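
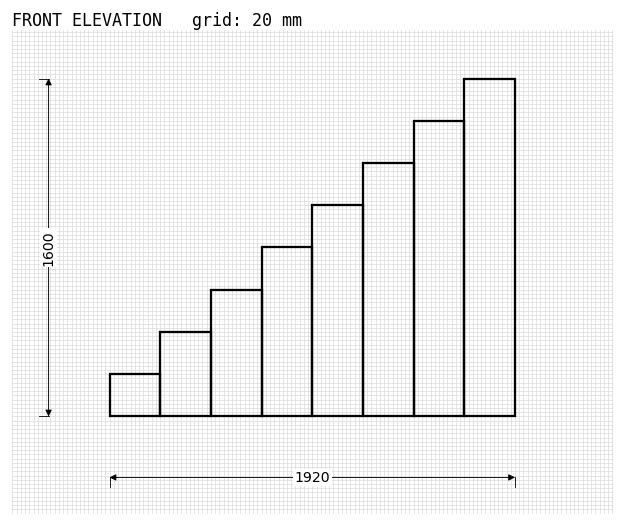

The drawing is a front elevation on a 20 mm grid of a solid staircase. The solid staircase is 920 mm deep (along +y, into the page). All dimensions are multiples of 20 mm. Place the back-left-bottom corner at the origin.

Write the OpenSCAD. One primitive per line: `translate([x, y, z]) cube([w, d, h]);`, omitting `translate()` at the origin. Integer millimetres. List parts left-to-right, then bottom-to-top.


cube([240, 920, 200]);
translate([240, 0, 0]) cube([240, 920, 400]);
translate([480, 0, 0]) cube([240, 920, 600]);
translate([720, 0, 0]) cube([240, 920, 800]);
translate([960, 0, 0]) cube([240, 920, 1000]);
translate([1200, 0, 0]) cube([240, 920, 1200]);
translate([1440, 0, 0]) cube([240, 920, 1400]);
translate([1680, 0, 0]) cube([240, 920, 1600]);


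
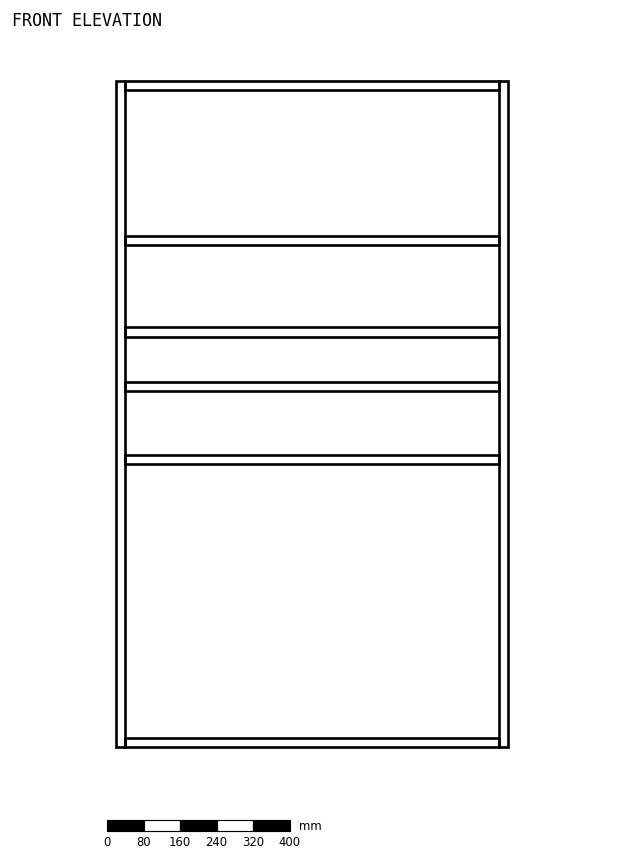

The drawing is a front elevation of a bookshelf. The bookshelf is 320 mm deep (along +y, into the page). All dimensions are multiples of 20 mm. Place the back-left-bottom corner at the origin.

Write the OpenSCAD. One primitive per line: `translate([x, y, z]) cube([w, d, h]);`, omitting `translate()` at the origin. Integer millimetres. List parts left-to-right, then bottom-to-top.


cube([20, 320, 1460]);
translate([20, 0, 0]) cube([820, 320, 20]);
translate([20, 0, 620]) cube([820, 320, 20]);
translate([20, 0, 780]) cube([820, 320, 20]);
translate([20, 0, 900]) cube([820, 320, 20]);
translate([20, 0, 1100]) cube([820, 320, 20]);
translate([20, 0, 1440]) cube([820, 320, 20]);
translate([840, 0, 0]) cube([20, 320, 1460]);


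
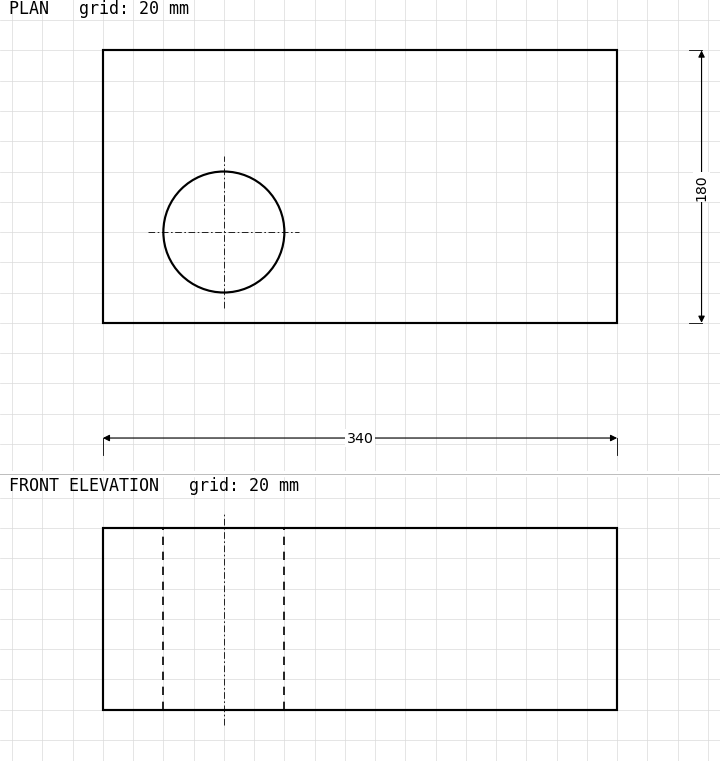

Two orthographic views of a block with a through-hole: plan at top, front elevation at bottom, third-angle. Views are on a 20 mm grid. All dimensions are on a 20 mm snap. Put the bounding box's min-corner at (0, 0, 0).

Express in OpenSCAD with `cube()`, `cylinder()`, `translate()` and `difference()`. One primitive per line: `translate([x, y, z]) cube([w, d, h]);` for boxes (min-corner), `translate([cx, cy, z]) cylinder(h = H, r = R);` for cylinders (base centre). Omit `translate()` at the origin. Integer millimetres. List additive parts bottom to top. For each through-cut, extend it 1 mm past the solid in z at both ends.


difference() {
  cube([340, 180, 120]);
  translate([80, 60, -1]) cylinder(h = 122, r = 40);
}


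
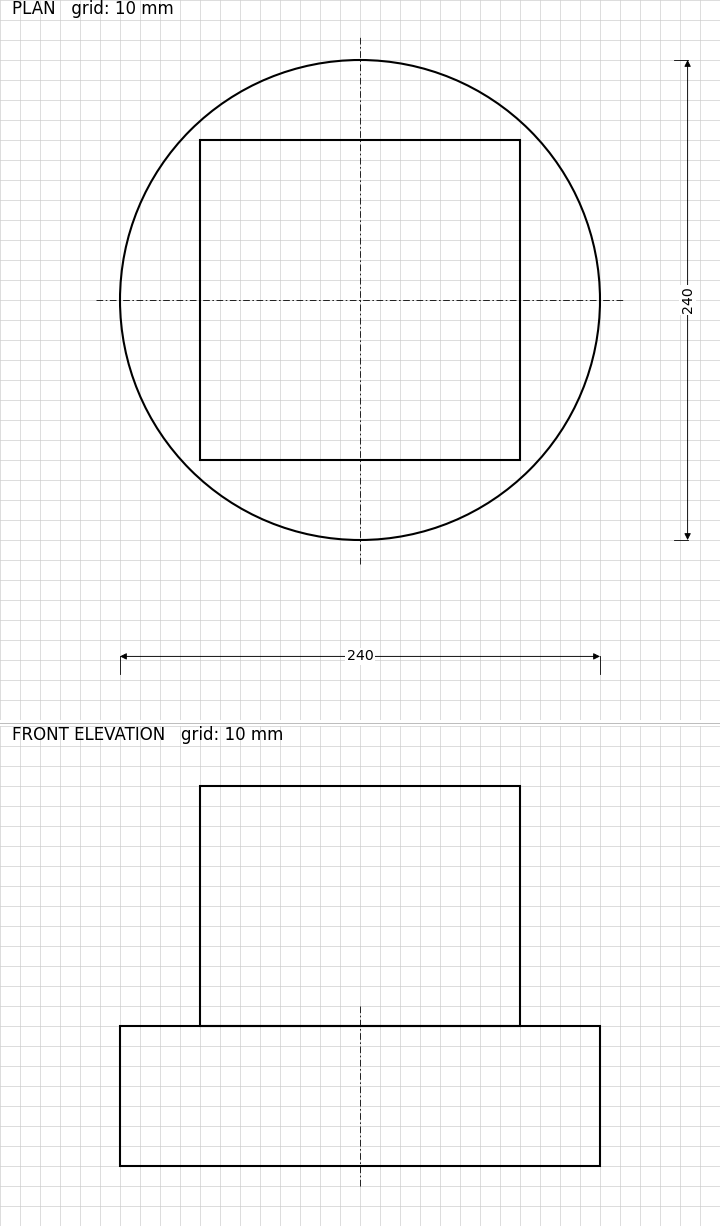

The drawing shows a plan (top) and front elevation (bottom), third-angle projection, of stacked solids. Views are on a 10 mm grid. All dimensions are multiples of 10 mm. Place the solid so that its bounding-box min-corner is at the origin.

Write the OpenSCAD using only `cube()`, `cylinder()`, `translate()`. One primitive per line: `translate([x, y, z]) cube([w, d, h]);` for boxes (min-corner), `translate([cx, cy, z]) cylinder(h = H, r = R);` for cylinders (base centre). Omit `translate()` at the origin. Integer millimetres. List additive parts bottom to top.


translate([120, 120, 0]) cylinder(h = 70, r = 120);
translate([40, 40, 70]) cube([160, 160, 120]);


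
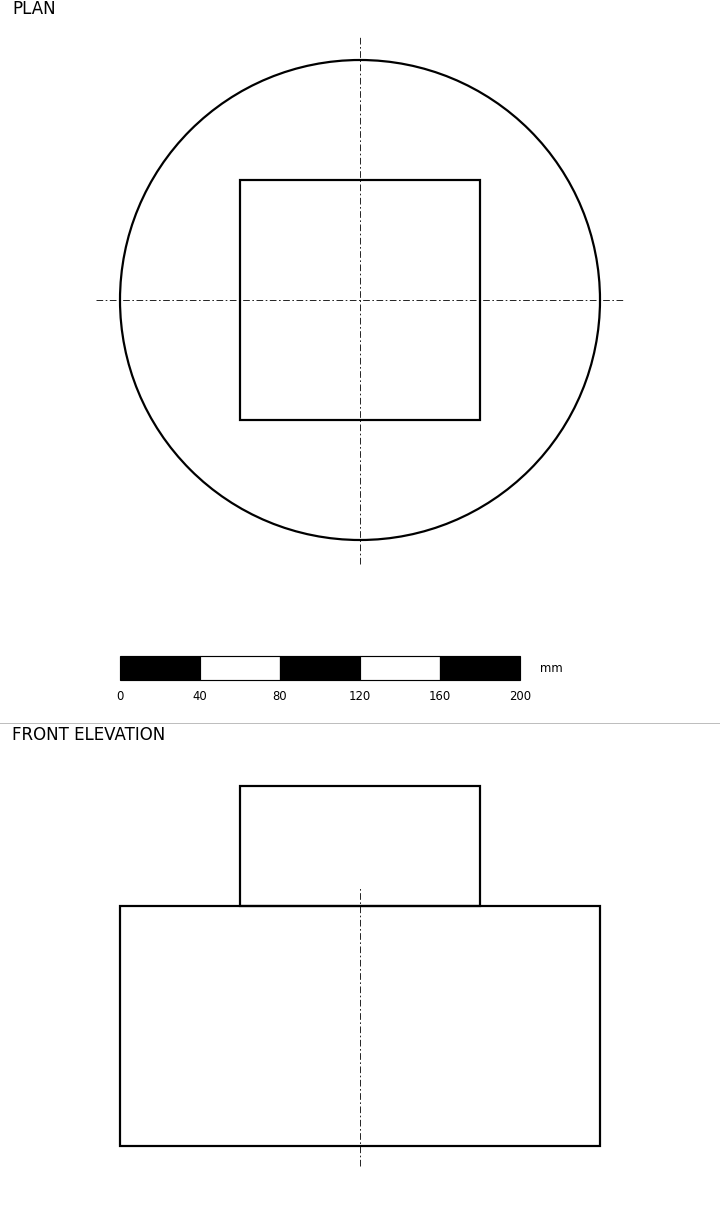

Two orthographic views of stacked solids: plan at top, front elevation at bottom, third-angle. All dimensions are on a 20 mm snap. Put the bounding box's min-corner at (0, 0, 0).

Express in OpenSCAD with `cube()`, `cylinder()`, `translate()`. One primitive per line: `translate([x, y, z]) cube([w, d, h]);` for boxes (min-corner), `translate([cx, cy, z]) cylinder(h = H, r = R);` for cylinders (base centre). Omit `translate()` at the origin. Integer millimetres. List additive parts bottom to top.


translate([120, 120, 0]) cylinder(h = 120, r = 120);
translate([60, 60, 120]) cube([120, 120, 60]);


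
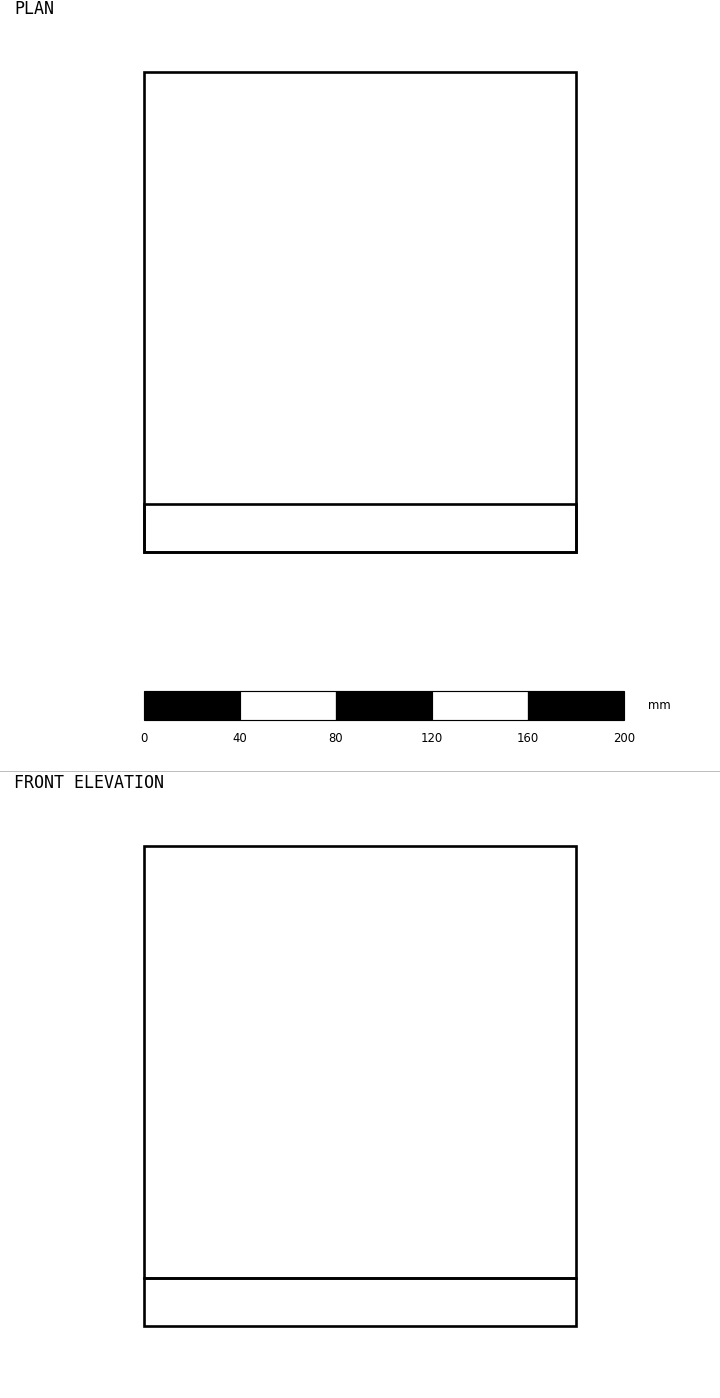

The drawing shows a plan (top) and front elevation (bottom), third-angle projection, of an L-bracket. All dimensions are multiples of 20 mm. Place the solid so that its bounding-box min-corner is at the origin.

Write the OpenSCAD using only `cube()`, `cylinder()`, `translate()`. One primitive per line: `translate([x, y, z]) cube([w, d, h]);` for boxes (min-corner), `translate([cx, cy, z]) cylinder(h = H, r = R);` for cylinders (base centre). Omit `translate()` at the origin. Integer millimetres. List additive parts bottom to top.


cube([180, 200, 20]);
translate([0, 0, 20]) cube([180, 20, 180]);


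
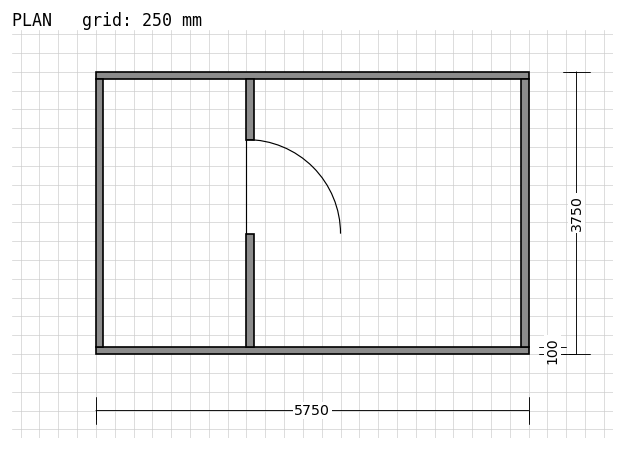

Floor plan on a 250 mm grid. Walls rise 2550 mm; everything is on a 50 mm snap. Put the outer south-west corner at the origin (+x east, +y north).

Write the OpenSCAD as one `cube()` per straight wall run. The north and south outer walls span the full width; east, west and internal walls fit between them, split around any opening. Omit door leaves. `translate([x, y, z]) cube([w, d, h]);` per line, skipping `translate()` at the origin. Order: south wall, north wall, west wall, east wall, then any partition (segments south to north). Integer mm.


cube([5750, 100, 2550]);
translate([0, 3650, 0]) cube([5750, 100, 2550]);
translate([0, 100, 0]) cube([100, 3550, 2550]);
translate([5650, 100, 0]) cube([100, 3550, 2550]);
translate([2000, 100, 0]) cube([100, 1500, 2550]);
translate([2000, 2850, 0]) cube([100, 800, 2550]);


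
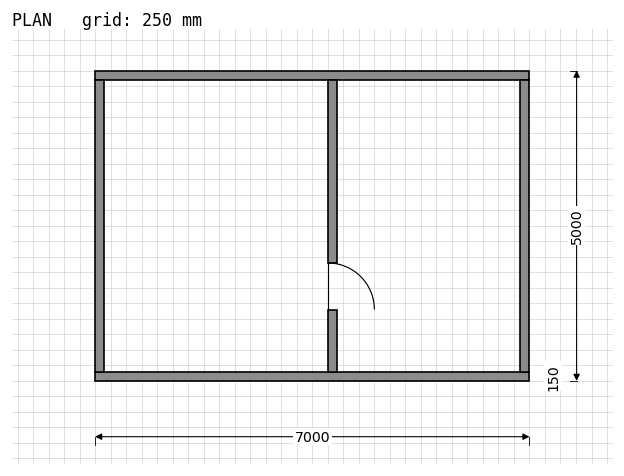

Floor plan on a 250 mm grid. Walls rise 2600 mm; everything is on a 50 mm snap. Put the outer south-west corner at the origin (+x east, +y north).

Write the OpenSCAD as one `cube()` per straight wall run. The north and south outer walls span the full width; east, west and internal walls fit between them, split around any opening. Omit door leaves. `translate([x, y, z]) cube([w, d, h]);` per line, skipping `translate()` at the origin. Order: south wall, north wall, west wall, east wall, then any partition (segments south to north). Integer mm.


cube([7000, 150, 2600]);
translate([0, 4850, 0]) cube([7000, 150, 2600]);
translate([0, 150, 0]) cube([150, 4700, 2600]);
translate([6850, 150, 0]) cube([150, 4700, 2600]);
translate([3750, 150, 0]) cube([150, 1000, 2600]);
translate([3750, 1900, 0]) cube([150, 2950, 2600]);


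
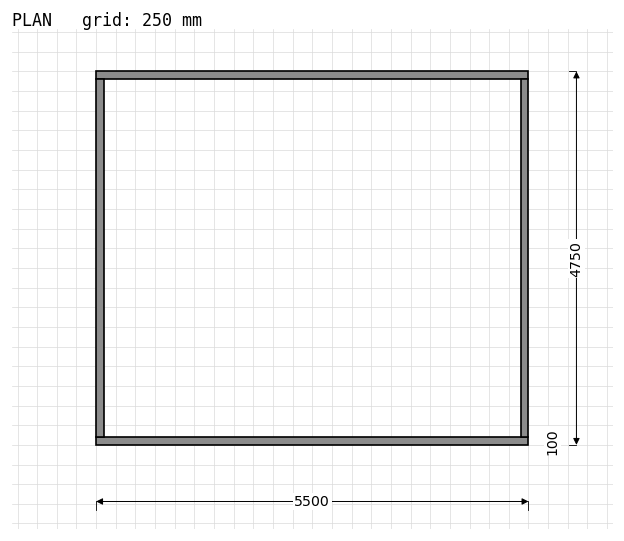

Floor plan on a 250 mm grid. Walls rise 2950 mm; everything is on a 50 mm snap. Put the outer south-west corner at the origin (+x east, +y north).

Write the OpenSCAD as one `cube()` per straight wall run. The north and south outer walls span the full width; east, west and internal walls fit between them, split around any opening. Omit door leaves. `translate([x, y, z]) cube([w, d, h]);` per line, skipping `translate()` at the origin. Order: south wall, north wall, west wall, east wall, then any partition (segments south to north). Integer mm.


cube([5500, 100, 2950]);
translate([0, 4650, 0]) cube([5500, 100, 2950]);
translate([0, 100, 0]) cube([100, 4550, 2950]);
translate([5400, 100, 0]) cube([100, 4550, 2950]);


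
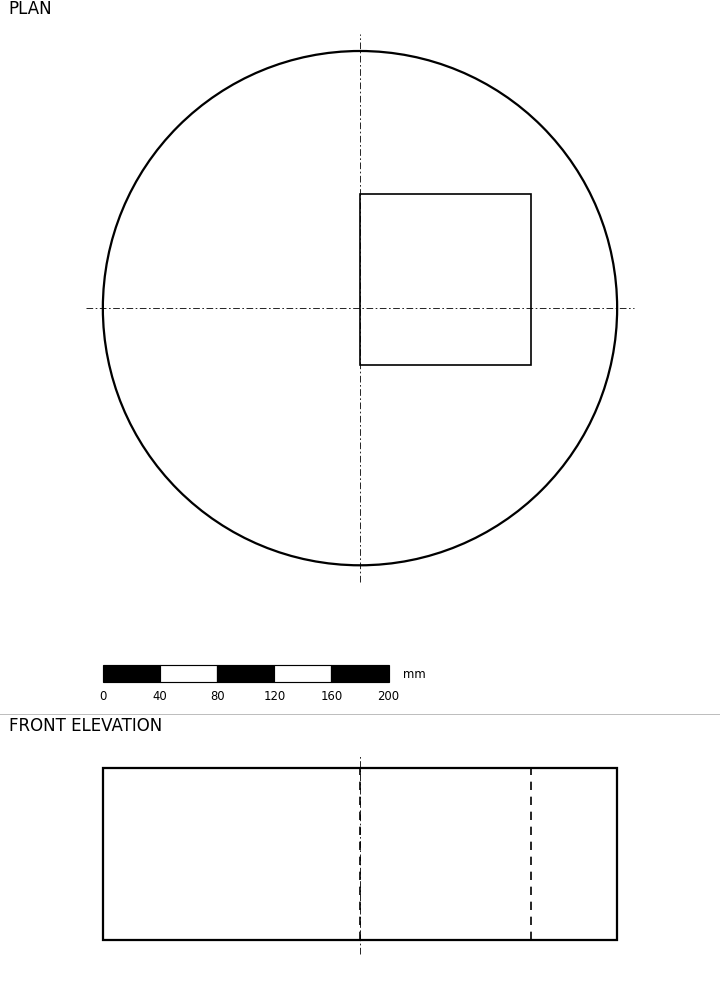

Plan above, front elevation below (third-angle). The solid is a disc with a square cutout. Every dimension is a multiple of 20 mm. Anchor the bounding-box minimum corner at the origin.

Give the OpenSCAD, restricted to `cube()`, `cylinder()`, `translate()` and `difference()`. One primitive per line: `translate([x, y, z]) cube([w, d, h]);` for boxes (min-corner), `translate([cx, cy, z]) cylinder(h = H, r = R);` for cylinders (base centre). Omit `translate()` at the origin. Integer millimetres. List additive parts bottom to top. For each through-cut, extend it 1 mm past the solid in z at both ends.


difference() {
  translate([180, 180, 0]) cylinder(h = 120, r = 180);
  translate([180, 140, -1]) cube([120, 120, 122]);
}


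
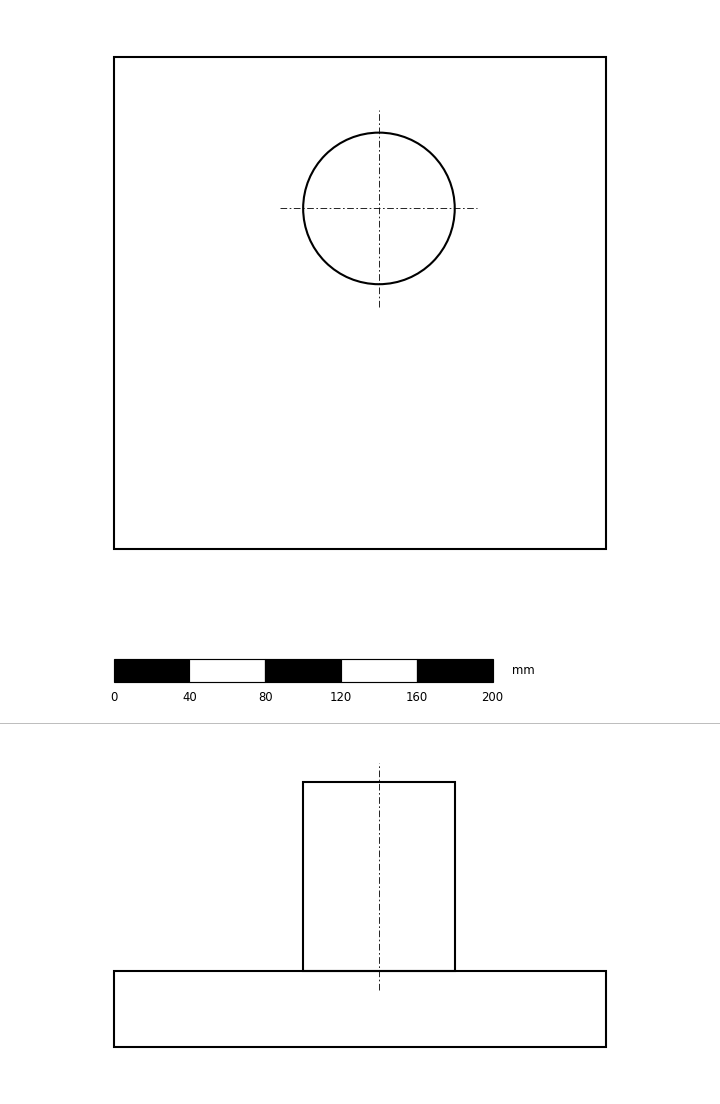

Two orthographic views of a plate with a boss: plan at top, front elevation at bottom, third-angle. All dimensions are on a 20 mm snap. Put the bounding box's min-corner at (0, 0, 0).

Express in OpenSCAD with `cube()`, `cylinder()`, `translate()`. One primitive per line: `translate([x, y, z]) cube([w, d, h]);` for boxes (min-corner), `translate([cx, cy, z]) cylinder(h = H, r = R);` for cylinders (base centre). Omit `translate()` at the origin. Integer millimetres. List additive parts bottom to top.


cube([260, 260, 40]);
translate([140, 180, 40]) cylinder(h = 100, r = 40);


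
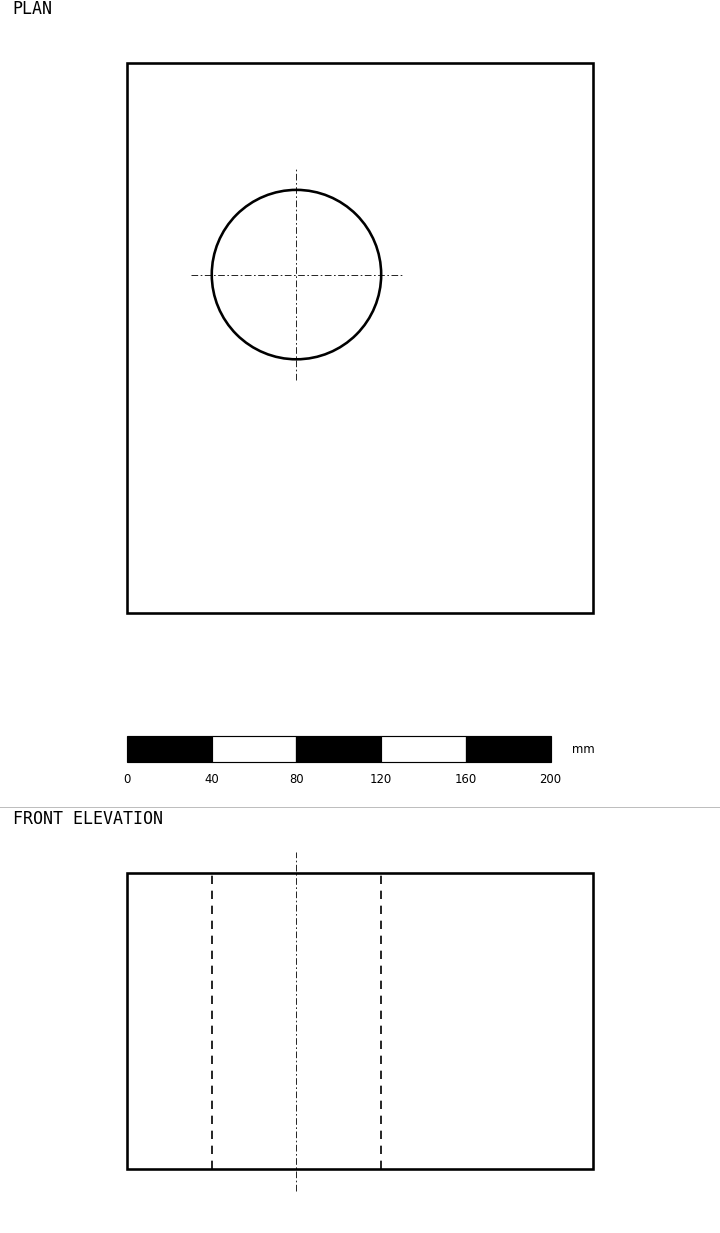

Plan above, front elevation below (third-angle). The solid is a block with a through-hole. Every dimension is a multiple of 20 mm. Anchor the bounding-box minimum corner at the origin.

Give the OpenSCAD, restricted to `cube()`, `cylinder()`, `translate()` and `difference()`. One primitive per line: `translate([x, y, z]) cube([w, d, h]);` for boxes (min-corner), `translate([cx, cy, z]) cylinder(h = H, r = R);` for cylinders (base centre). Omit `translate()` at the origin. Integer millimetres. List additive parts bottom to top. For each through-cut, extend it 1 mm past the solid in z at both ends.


difference() {
  cube([220, 260, 140]);
  translate([80, 160, -1]) cylinder(h = 142, r = 40);
}


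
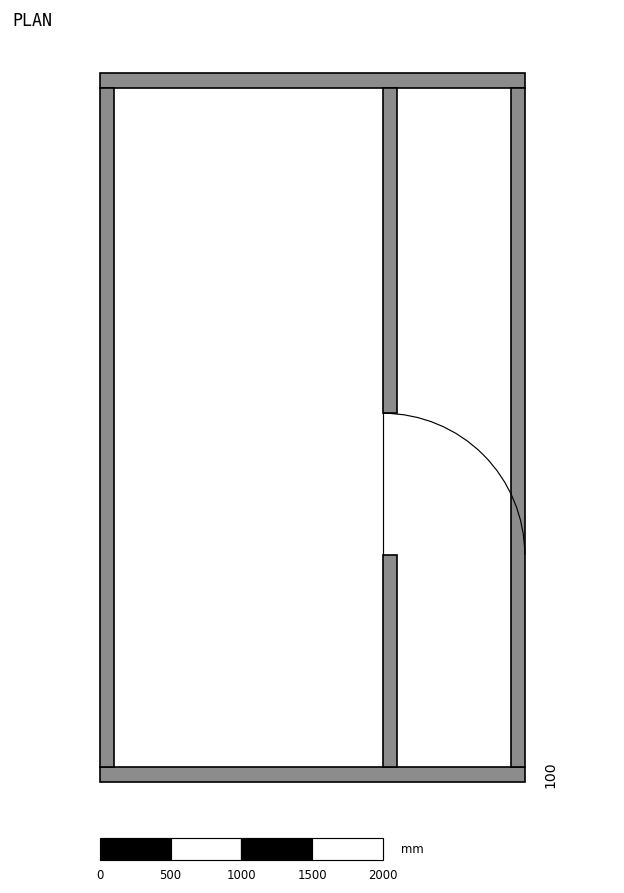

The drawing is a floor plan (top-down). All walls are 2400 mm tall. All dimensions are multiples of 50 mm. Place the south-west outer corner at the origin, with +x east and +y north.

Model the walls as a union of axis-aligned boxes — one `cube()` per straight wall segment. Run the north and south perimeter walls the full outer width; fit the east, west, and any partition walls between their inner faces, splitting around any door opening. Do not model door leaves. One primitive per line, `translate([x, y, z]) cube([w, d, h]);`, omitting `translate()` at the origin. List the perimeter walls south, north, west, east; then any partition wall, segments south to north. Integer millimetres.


cube([3000, 100, 2400]);
translate([0, 4900, 0]) cube([3000, 100, 2400]);
translate([0, 100, 0]) cube([100, 4800, 2400]);
translate([2900, 100, 0]) cube([100, 4800, 2400]);
translate([2000, 100, 0]) cube([100, 1500, 2400]);
translate([2000, 2600, 0]) cube([100, 2300, 2400]);


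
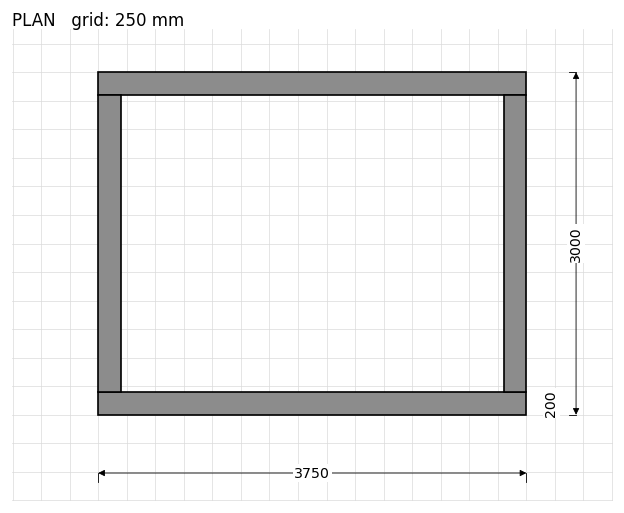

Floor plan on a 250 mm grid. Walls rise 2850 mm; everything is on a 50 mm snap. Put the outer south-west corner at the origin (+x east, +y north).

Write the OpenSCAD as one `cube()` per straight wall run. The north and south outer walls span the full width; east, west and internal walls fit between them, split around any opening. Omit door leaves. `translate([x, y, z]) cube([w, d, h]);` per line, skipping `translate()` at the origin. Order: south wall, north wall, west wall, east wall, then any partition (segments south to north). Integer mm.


cube([3750, 200, 2850]);
translate([0, 2800, 0]) cube([3750, 200, 2850]);
translate([0, 200, 0]) cube([200, 2600, 2850]);
translate([3550, 200, 0]) cube([200, 2600, 2850]);


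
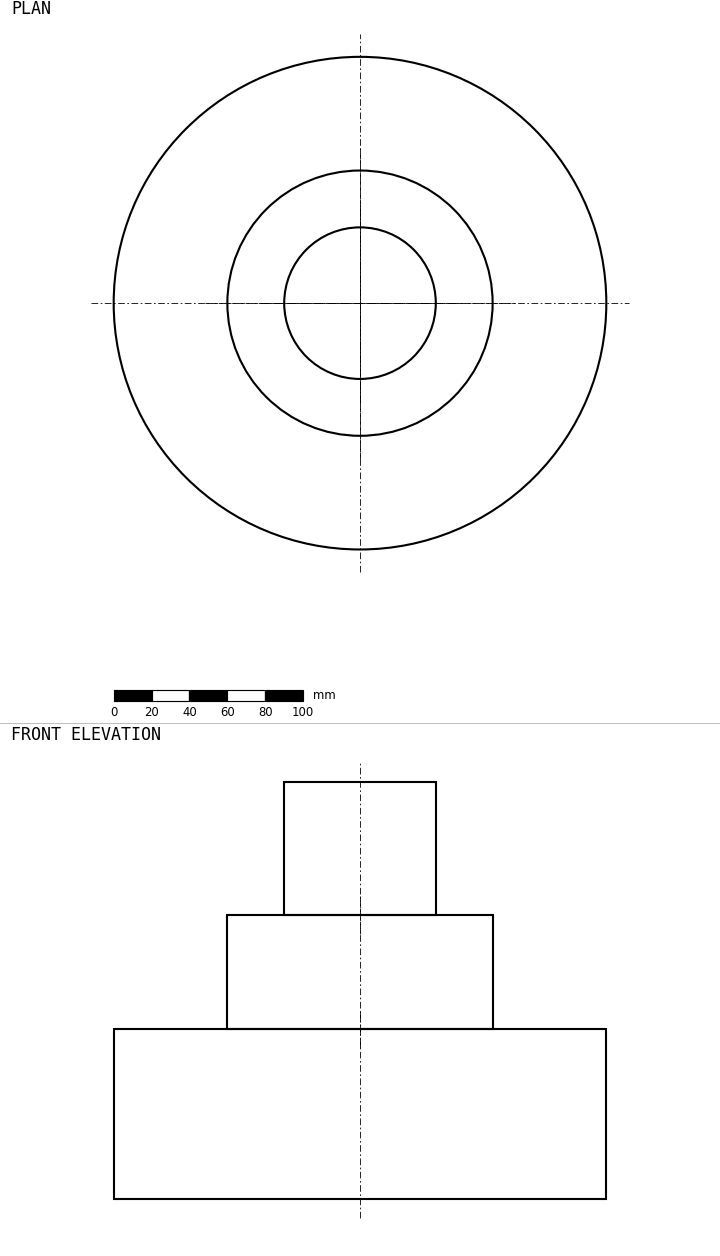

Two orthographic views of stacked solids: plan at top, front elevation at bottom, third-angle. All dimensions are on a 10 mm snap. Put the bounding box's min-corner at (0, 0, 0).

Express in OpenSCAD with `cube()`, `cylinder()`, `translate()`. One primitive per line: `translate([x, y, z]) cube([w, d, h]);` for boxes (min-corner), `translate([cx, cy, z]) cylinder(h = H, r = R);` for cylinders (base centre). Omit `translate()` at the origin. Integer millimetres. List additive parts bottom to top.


translate([130, 130, 0]) cylinder(h = 90, r = 130);
translate([130, 130, 90]) cylinder(h = 60, r = 70);
translate([130, 130, 150]) cylinder(h = 70, r = 40);


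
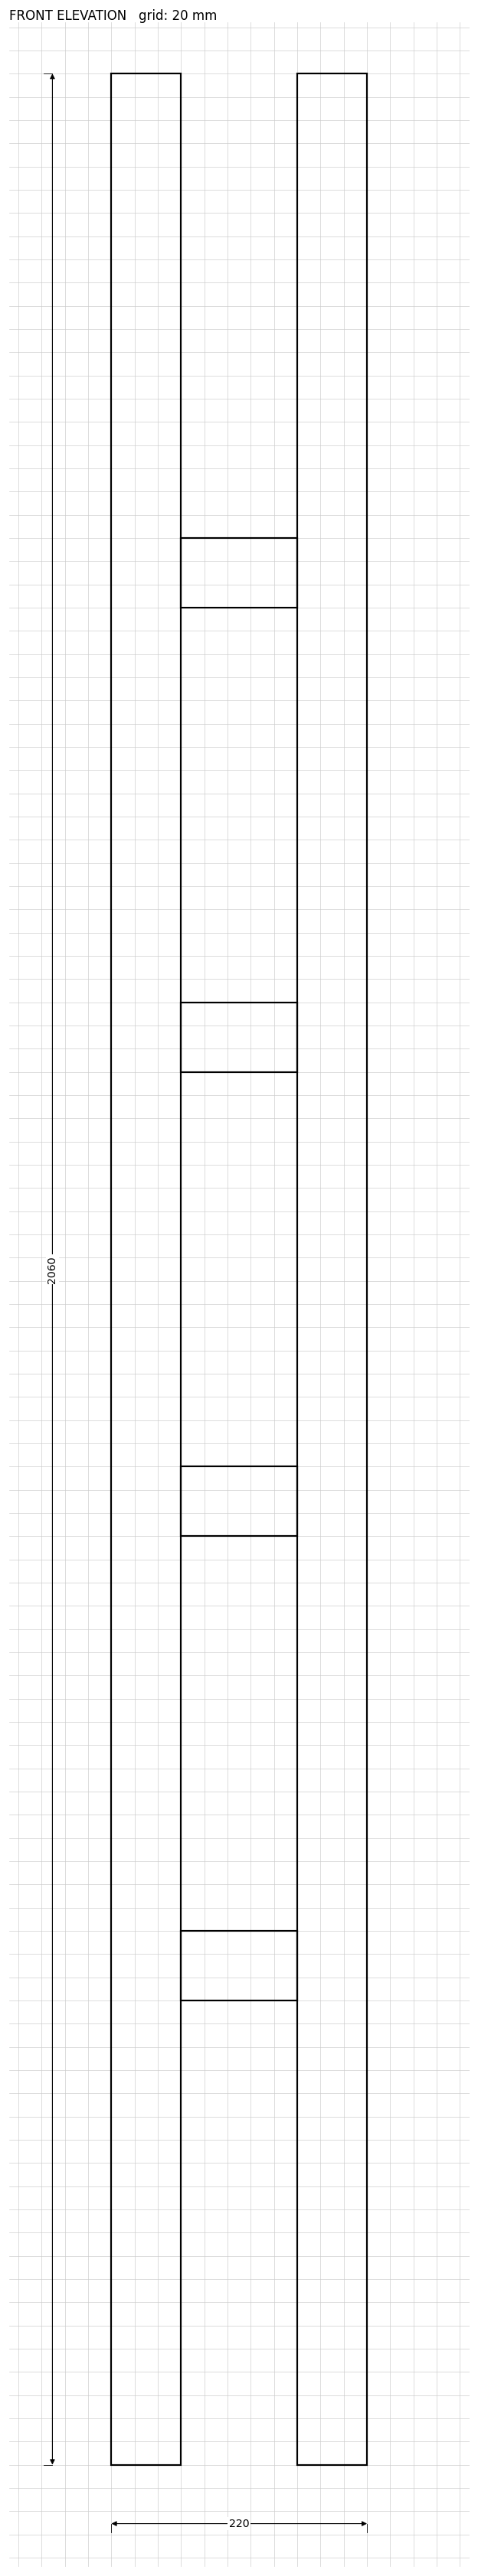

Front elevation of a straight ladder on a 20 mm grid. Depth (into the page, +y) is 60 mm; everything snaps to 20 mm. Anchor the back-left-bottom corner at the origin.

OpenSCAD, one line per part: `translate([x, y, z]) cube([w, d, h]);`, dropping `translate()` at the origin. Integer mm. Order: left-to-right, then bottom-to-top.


cube([60, 60, 2060]);
translate([60, 0, 400]) cube([100, 60, 60]);
translate([60, 0, 800]) cube([100, 60, 60]);
translate([60, 0, 1200]) cube([100, 60, 60]);
translate([60, 0, 1600]) cube([100, 60, 60]);
translate([160, 0, 0]) cube([60, 60, 2060]);


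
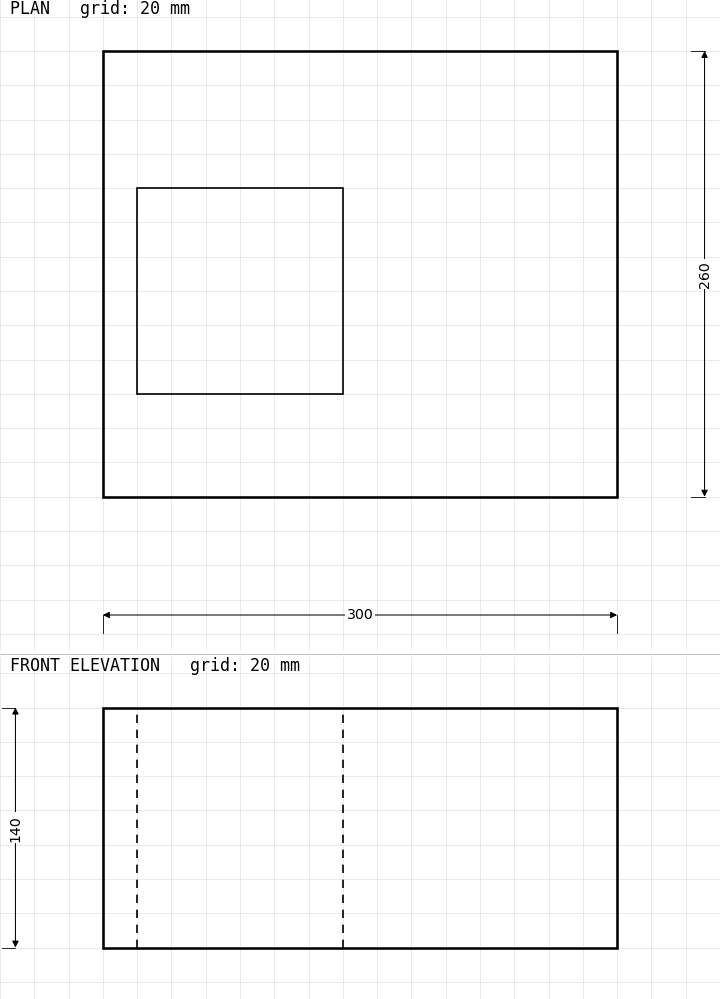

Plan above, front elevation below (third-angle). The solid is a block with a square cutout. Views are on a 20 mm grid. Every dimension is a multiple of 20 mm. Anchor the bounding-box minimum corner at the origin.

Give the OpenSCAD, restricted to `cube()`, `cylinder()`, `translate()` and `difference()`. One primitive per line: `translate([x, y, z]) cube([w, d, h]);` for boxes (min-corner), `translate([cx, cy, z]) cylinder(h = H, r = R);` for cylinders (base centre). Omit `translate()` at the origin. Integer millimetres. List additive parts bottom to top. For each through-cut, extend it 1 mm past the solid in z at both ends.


difference() {
  cube([300, 260, 140]);
  translate([20, 60, -1]) cube([120, 120, 142]);
}


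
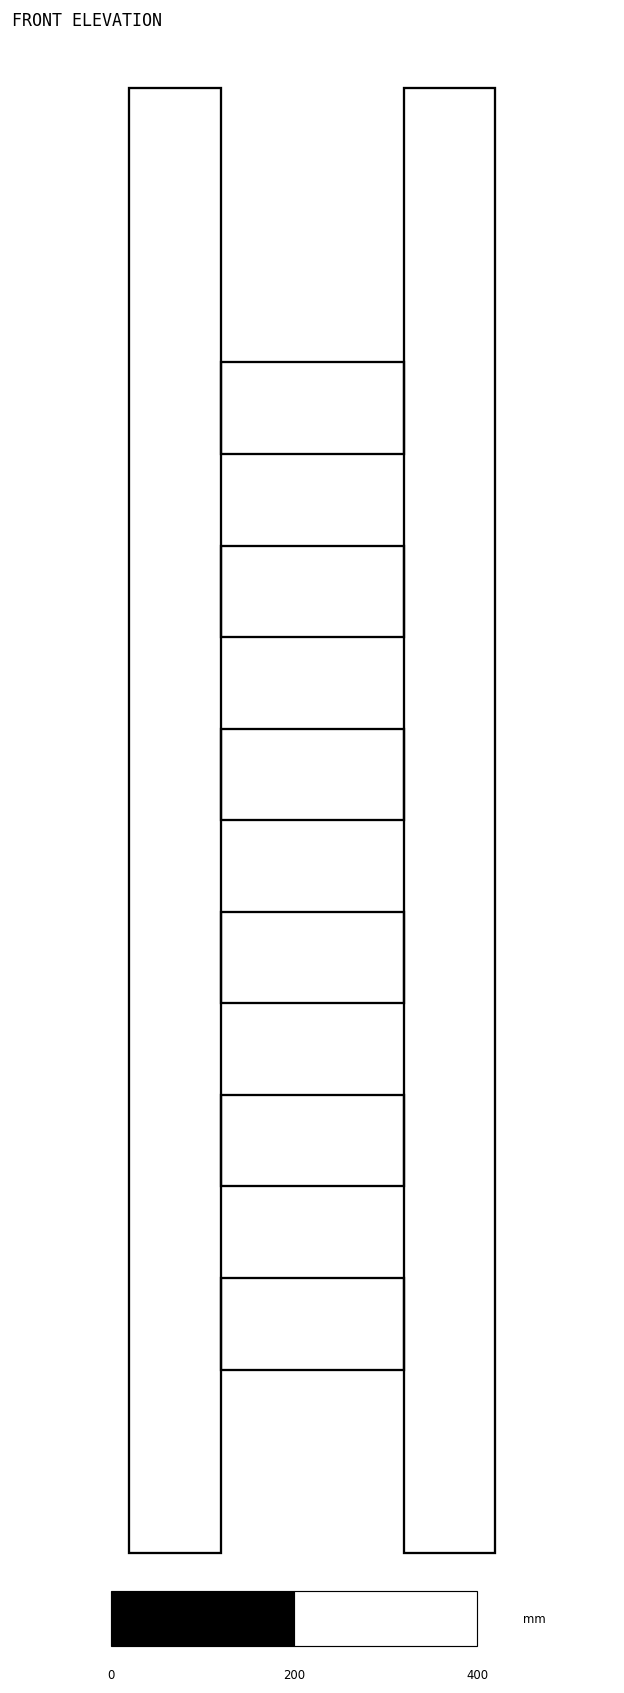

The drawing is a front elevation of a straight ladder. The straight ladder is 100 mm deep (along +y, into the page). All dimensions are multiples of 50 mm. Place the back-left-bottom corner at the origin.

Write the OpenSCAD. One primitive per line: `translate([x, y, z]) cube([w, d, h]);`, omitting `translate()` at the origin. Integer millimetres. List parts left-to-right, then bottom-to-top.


cube([100, 100, 1600]);
translate([100, 0, 200]) cube([200, 100, 100]);
translate([100, 0, 400]) cube([200, 100, 100]);
translate([100, 0, 600]) cube([200, 100, 100]);
translate([100, 0, 800]) cube([200, 100, 100]);
translate([100, 0, 1000]) cube([200, 100, 100]);
translate([100, 0, 1200]) cube([200, 100, 100]);
translate([300, 0, 0]) cube([100, 100, 1600]);


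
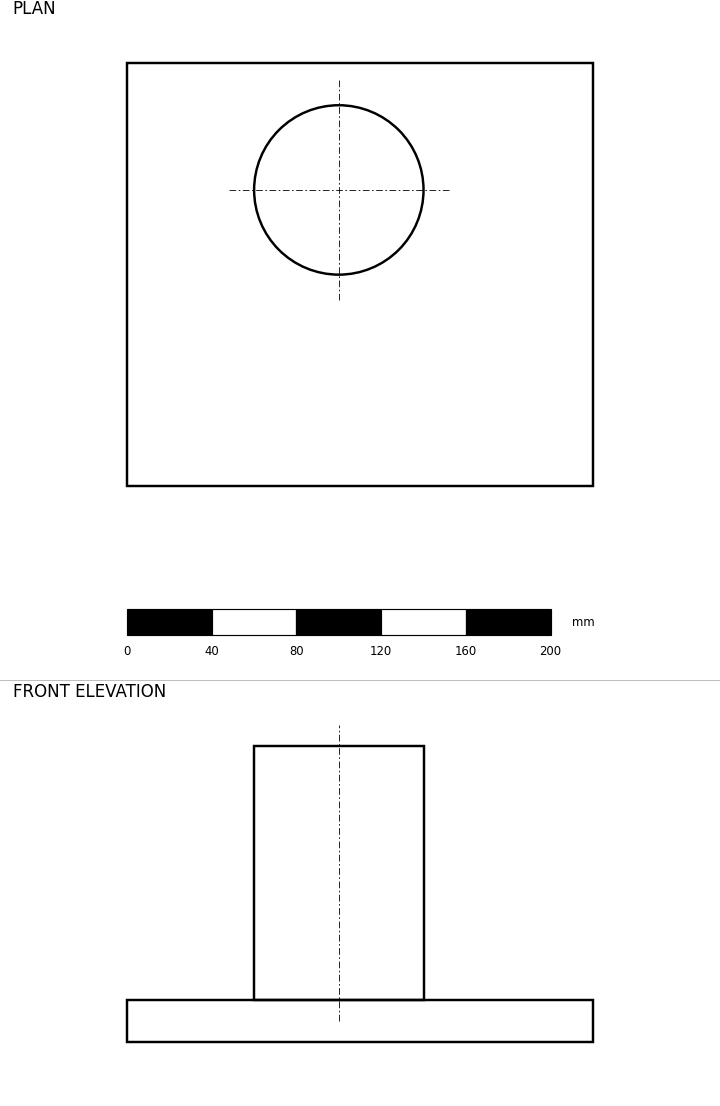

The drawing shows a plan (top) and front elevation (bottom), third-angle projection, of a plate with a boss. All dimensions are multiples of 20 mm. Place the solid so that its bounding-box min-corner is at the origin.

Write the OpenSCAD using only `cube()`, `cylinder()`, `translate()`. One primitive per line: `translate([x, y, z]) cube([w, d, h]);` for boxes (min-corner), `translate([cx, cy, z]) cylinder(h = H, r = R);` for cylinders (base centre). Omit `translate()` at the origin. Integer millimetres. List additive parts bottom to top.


cube([220, 200, 20]);
translate([100, 140, 20]) cylinder(h = 120, r = 40);


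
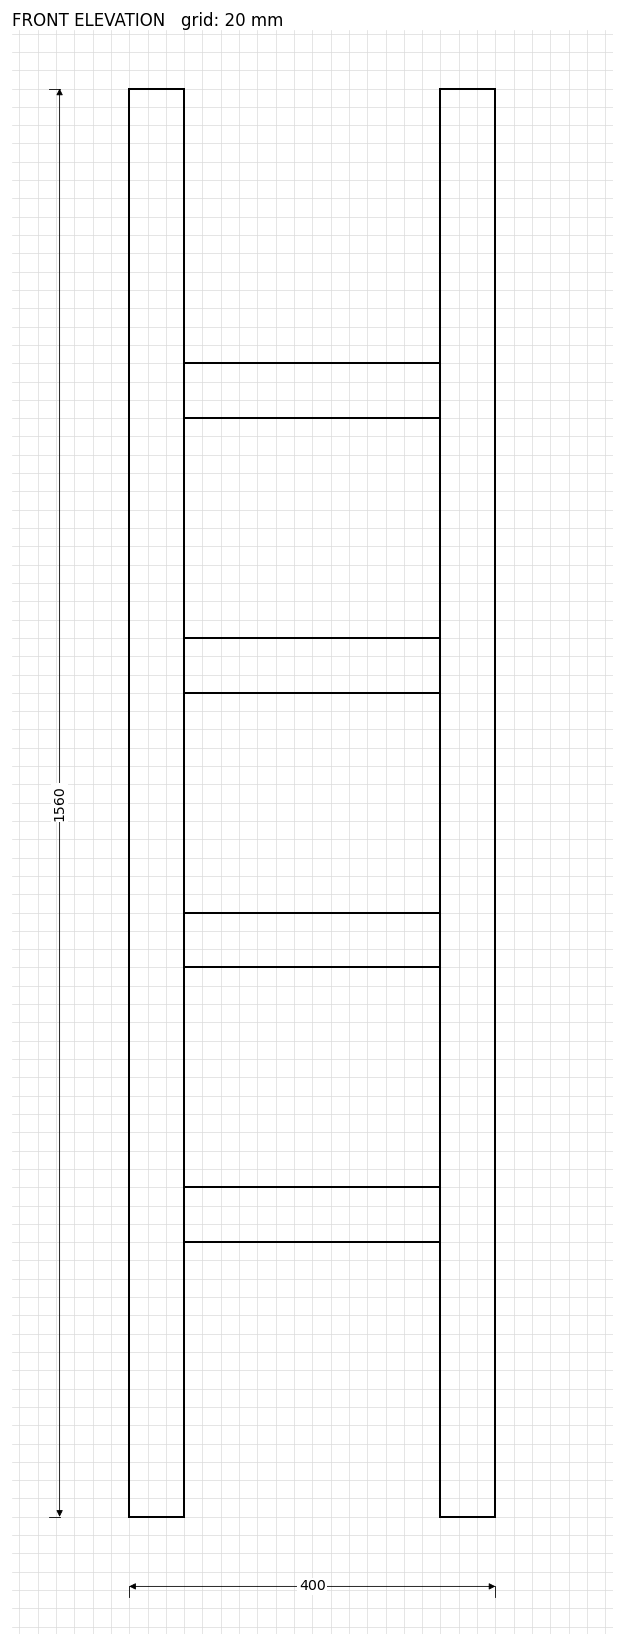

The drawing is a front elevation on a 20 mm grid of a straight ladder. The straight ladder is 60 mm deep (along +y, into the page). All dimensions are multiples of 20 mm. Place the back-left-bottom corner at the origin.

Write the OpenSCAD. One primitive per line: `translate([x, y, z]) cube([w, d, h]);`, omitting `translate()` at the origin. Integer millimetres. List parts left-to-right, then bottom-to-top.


cube([60, 60, 1560]);
translate([60, 0, 300]) cube([280, 60, 60]);
translate([60, 0, 600]) cube([280, 60, 60]);
translate([60, 0, 900]) cube([280, 60, 60]);
translate([60, 0, 1200]) cube([280, 60, 60]);
translate([340, 0, 0]) cube([60, 60, 1560]);


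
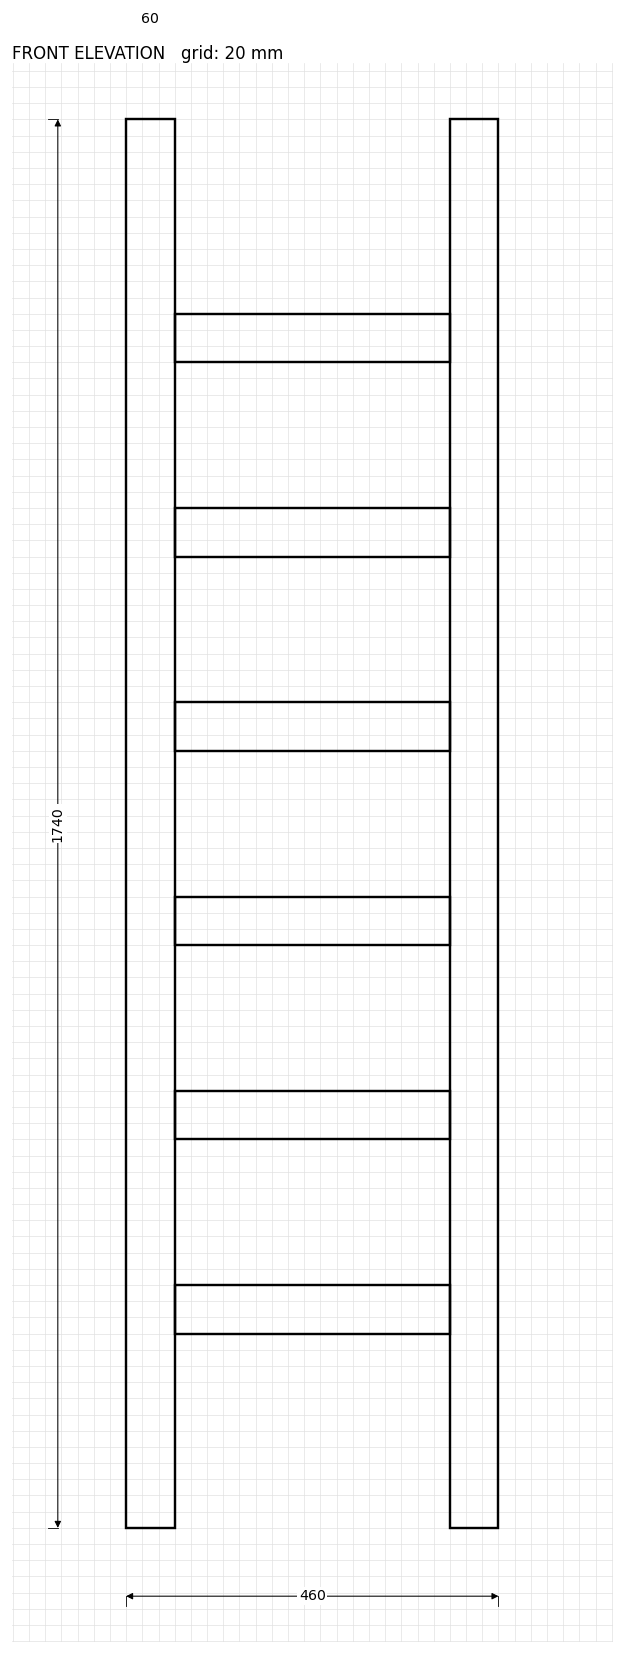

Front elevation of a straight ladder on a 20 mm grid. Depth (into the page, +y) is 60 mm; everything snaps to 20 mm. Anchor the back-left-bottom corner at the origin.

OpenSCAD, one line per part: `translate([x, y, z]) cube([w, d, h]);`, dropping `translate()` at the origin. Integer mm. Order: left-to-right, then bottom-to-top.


cube([60, 60, 1740]);
translate([60, 0, 240]) cube([340, 60, 60]);
translate([60, 0, 480]) cube([340, 60, 60]);
translate([60, 0, 720]) cube([340, 60, 60]);
translate([60, 0, 960]) cube([340, 60, 60]);
translate([60, 0, 1200]) cube([340, 60, 60]);
translate([60, 0, 1440]) cube([340, 60, 60]);
translate([400, 0, 0]) cube([60, 60, 1740]);


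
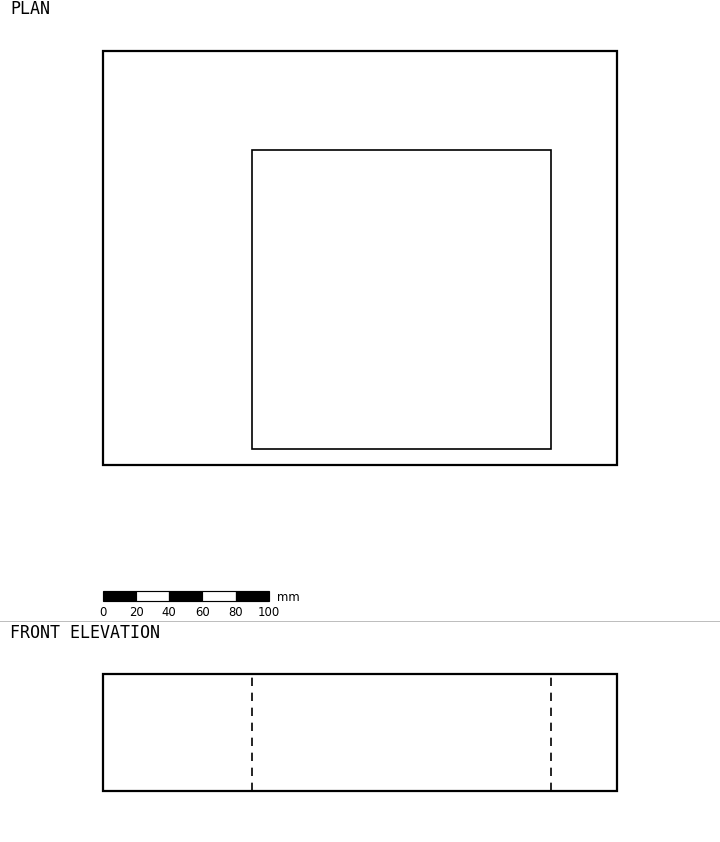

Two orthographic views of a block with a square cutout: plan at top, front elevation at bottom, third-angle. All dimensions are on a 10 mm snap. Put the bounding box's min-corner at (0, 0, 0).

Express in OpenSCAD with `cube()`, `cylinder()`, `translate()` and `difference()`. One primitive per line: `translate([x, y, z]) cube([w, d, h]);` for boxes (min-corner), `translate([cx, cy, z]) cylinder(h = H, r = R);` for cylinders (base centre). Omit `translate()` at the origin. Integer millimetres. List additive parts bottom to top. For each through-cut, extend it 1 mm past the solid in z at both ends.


difference() {
  cube([310, 250, 70]);
  translate([90, 10, -1]) cube([180, 180, 72]);
}


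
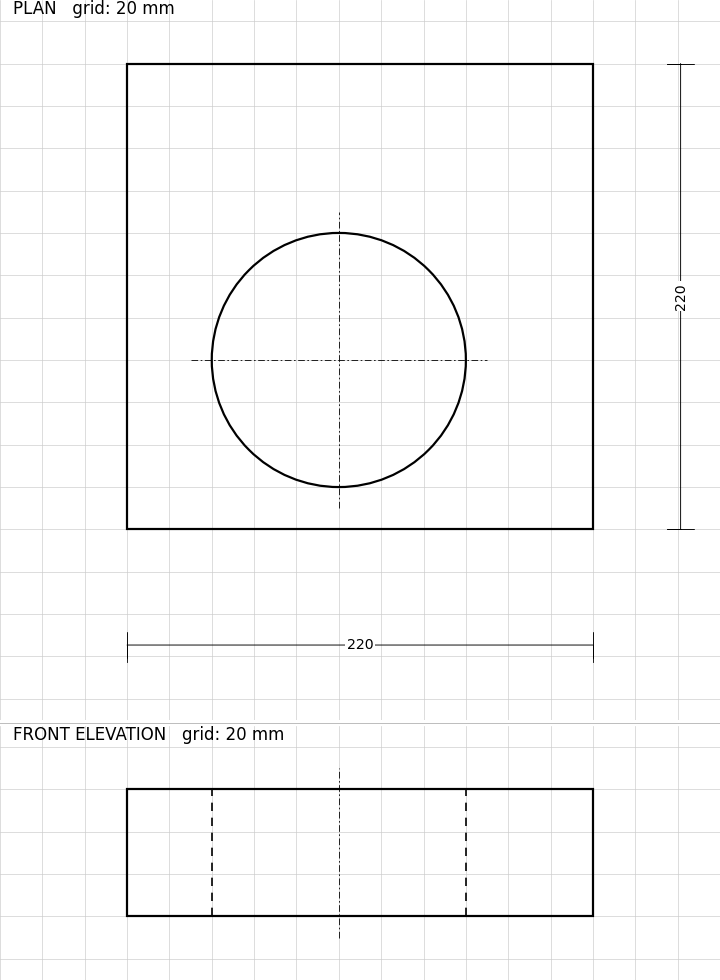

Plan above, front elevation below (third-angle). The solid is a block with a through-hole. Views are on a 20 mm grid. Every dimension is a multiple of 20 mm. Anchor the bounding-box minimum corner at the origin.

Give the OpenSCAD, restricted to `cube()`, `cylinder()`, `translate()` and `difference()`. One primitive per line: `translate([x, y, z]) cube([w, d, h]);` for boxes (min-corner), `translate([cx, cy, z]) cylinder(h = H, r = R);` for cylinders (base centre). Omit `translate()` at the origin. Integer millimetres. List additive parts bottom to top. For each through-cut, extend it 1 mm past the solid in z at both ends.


difference() {
  cube([220, 220, 60]);
  translate([100, 80, -1]) cylinder(h = 62, r = 60);
}


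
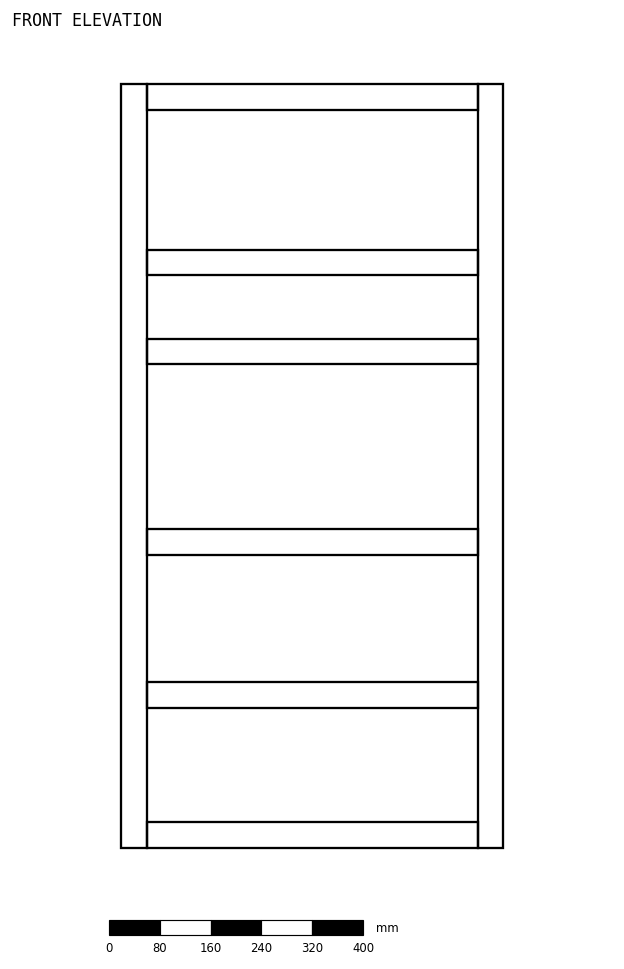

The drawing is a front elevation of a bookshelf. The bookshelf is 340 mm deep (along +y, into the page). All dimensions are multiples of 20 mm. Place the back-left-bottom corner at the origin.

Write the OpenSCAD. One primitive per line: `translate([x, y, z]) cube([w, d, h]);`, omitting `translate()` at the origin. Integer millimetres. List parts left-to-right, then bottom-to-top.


cube([40, 340, 1200]);
translate([40, 0, 0]) cube([520, 340, 40]);
translate([40, 0, 220]) cube([520, 340, 40]);
translate([40, 0, 460]) cube([520, 340, 40]);
translate([40, 0, 760]) cube([520, 340, 40]);
translate([40, 0, 900]) cube([520, 340, 40]);
translate([40, 0, 1160]) cube([520, 340, 40]);
translate([560, 0, 0]) cube([40, 340, 1200]);


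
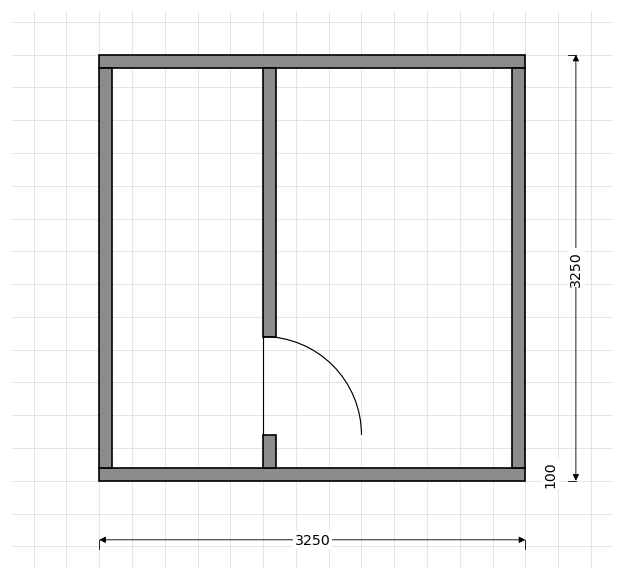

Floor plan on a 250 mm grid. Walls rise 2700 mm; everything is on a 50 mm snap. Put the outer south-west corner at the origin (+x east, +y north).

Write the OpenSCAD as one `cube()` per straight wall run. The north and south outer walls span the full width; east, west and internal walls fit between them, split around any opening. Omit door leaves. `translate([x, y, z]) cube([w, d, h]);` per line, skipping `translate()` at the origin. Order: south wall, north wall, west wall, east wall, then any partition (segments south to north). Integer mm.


cube([3250, 100, 2700]);
translate([0, 3150, 0]) cube([3250, 100, 2700]);
translate([0, 100, 0]) cube([100, 3050, 2700]);
translate([3150, 100, 0]) cube([100, 3050, 2700]);
translate([1250, 100, 0]) cube([100, 250, 2700]);
translate([1250, 1100, 0]) cube([100, 2050, 2700]);


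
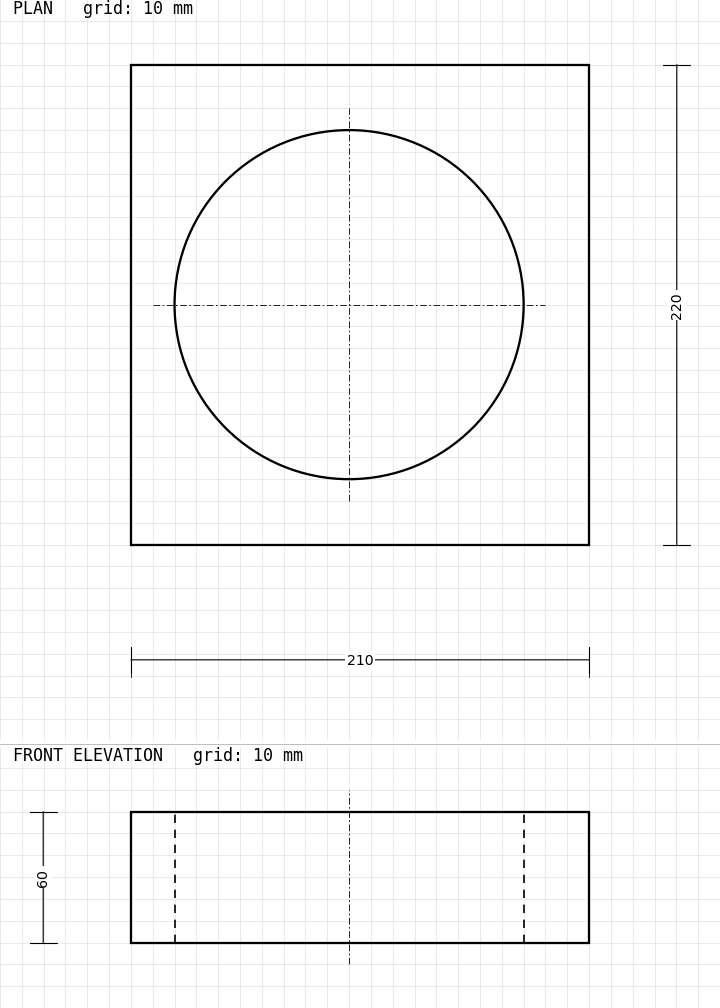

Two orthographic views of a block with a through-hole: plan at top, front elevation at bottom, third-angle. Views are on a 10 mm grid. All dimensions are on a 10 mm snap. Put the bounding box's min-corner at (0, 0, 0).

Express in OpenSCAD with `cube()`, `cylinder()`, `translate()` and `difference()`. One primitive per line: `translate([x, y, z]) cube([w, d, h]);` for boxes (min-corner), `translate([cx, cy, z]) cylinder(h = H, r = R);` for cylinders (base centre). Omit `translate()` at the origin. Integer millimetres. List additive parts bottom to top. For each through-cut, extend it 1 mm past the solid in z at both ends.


difference() {
  cube([210, 220, 60]);
  translate([100, 110, -1]) cylinder(h = 62, r = 80);
}


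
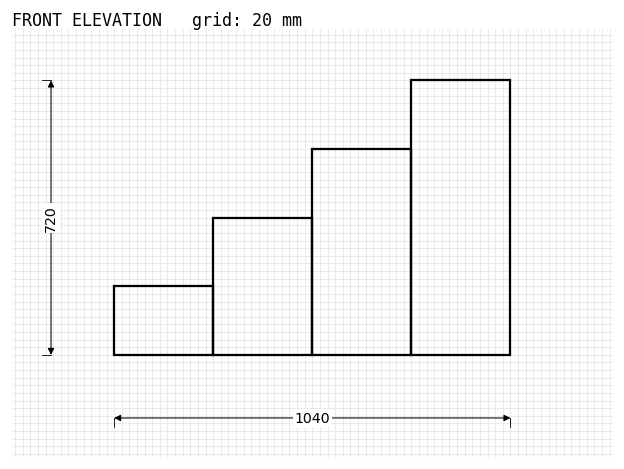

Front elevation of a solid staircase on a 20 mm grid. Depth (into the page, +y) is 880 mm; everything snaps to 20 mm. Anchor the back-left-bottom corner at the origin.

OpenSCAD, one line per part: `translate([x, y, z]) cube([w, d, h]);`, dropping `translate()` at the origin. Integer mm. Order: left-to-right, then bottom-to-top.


cube([260, 880, 180]);
translate([260, 0, 0]) cube([260, 880, 360]);
translate([520, 0, 0]) cube([260, 880, 540]);
translate([780, 0, 0]) cube([260, 880, 720]);


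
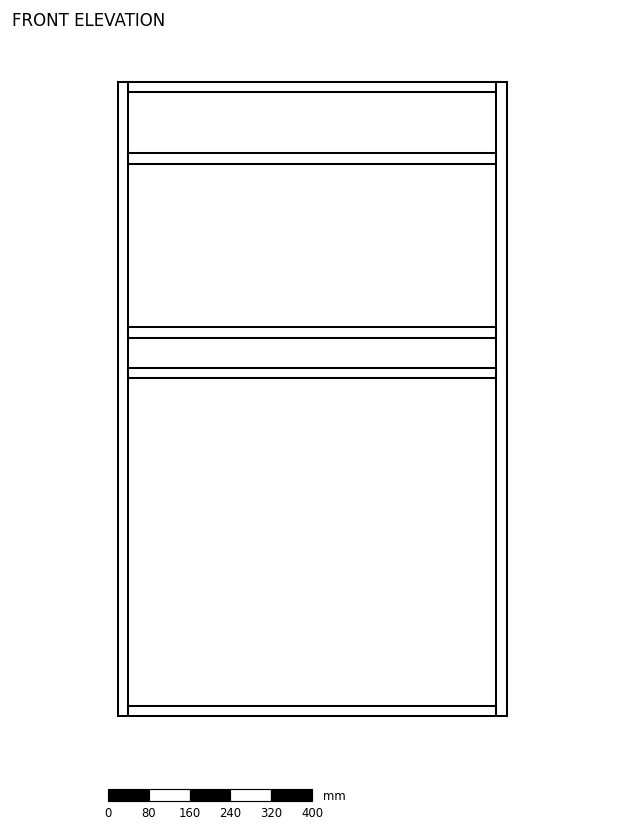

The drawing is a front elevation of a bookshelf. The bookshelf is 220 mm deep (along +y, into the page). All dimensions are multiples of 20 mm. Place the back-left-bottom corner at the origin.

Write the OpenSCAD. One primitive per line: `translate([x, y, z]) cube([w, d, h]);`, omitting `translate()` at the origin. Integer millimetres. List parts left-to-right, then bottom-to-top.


cube([20, 220, 1240]);
translate([20, 0, 0]) cube([720, 220, 20]);
translate([20, 0, 660]) cube([720, 220, 20]);
translate([20, 0, 740]) cube([720, 220, 20]);
translate([20, 0, 1080]) cube([720, 220, 20]);
translate([20, 0, 1220]) cube([720, 220, 20]);
translate([740, 0, 0]) cube([20, 220, 1240]);


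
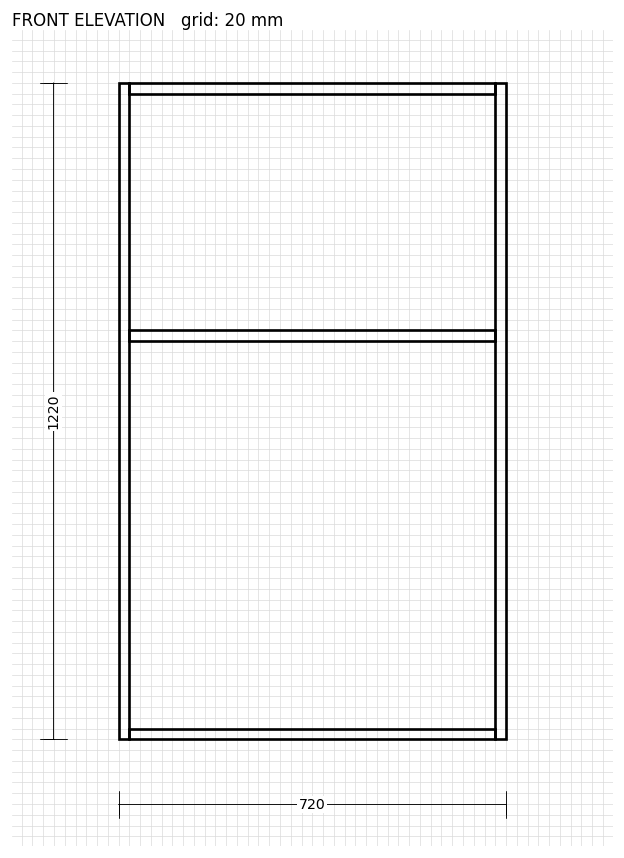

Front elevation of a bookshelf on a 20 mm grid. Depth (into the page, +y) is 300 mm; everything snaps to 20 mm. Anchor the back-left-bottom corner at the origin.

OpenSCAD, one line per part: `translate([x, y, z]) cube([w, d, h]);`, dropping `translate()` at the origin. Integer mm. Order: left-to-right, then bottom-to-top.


cube([20, 300, 1220]);
translate([20, 0, 0]) cube([680, 300, 20]);
translate([20, 0, 740]) cube([680, 300, 20]);
translate([20, 0, 1200]) cube([680, 300, 20]);
translate([700, 0, 0]) cube([20, 300, 1220]);


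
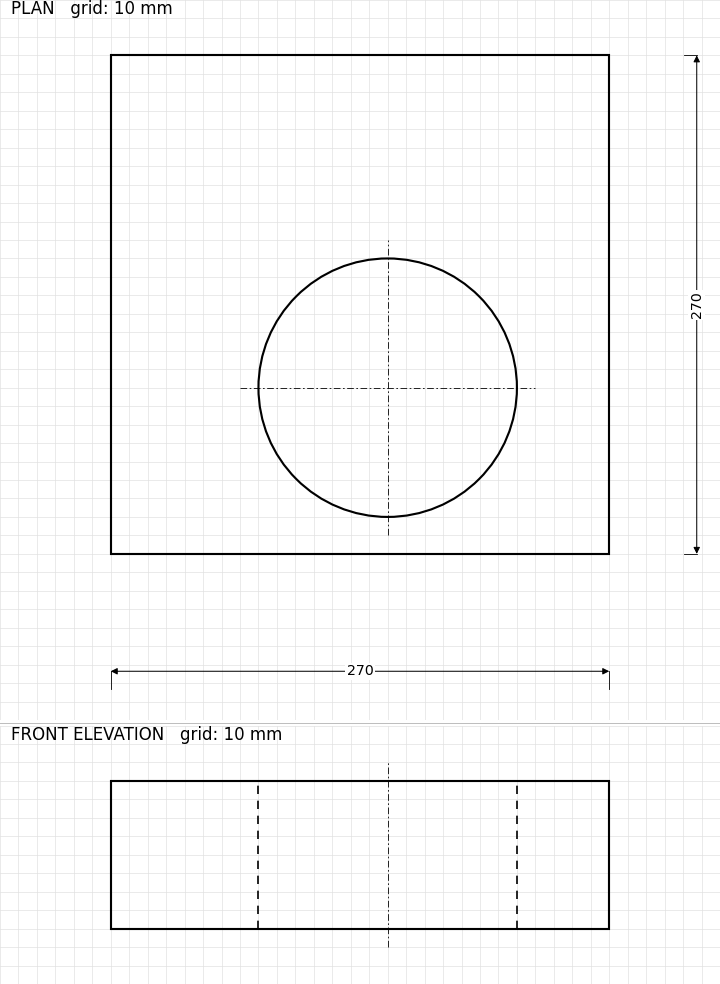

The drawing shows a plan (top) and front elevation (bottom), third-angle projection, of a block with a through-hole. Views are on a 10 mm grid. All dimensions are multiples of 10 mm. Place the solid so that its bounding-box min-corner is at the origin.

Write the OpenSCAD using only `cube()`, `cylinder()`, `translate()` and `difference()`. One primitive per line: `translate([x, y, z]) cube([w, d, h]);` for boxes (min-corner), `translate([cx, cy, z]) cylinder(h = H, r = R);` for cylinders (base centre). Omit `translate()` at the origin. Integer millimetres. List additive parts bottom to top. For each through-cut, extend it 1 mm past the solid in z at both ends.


difference() {
  cube([270, 270, 80]);
  translate([150, 90, -1]) cylinder(h = 82, r = 70);
}


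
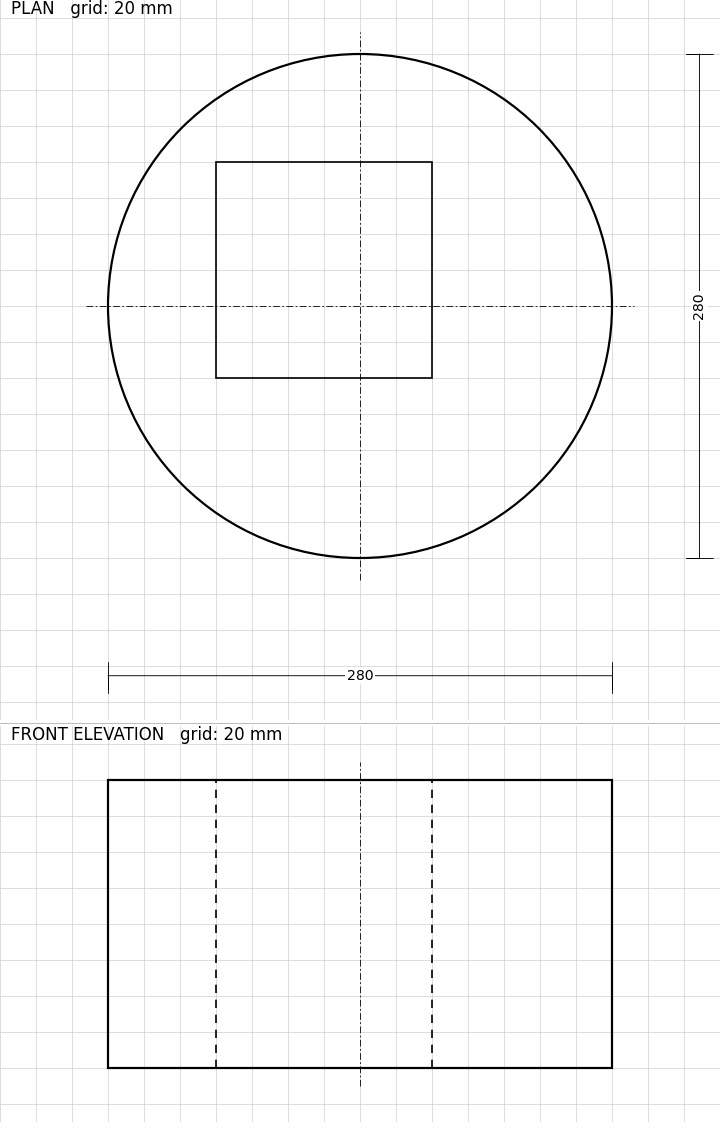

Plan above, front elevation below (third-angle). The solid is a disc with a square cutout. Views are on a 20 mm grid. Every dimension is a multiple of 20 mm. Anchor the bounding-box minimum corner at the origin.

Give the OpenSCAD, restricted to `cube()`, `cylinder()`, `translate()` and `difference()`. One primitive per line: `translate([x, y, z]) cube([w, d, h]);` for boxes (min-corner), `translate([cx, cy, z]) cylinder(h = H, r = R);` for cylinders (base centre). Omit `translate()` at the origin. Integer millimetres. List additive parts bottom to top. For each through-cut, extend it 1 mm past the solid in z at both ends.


difference() {
  translate([140, 140, 0]) cylinder(h = 160, r = 140);
  translate([60, 100, -1]) cube([120, 120, 162]);
}


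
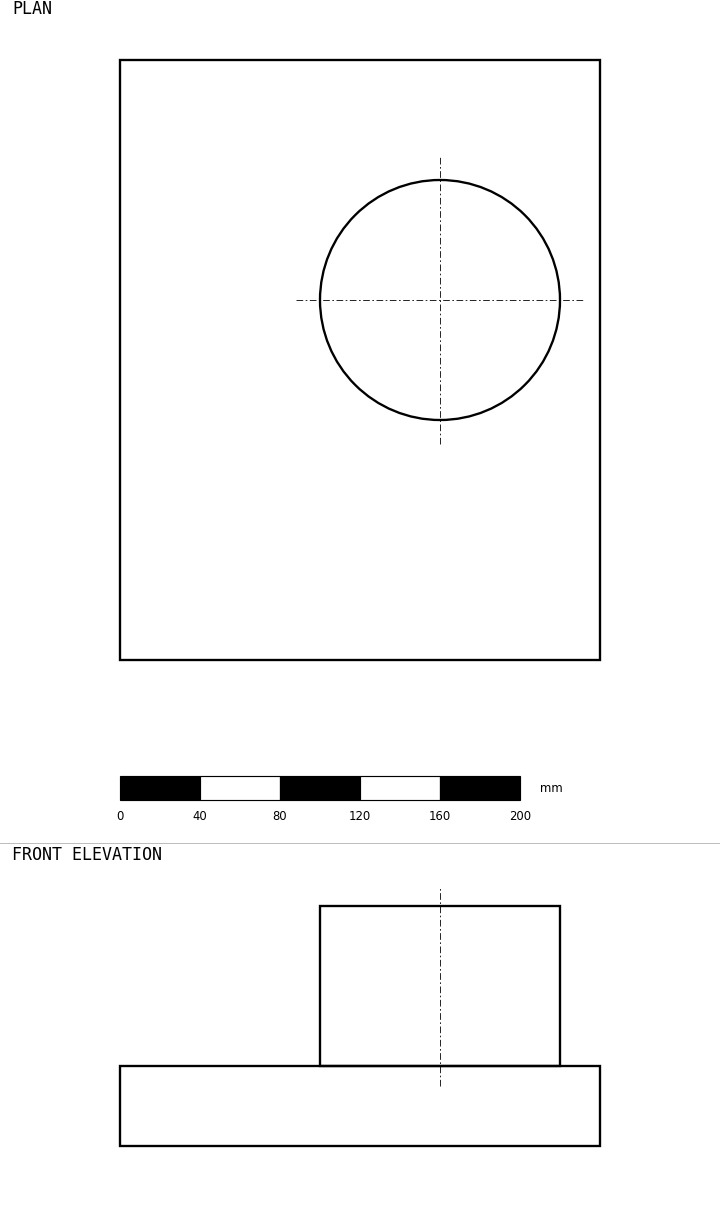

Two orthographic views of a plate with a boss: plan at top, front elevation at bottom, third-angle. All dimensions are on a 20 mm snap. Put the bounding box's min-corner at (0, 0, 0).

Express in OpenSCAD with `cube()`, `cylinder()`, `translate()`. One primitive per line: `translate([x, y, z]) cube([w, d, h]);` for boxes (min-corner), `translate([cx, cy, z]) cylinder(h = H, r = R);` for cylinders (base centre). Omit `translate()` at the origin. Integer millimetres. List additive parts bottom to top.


cube([240, 300, 40]);
translate([160, 180, 40]) cylinder(h = 80, r = 60);


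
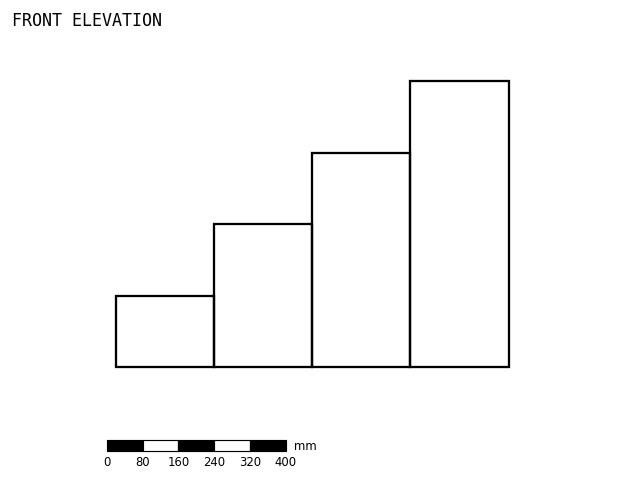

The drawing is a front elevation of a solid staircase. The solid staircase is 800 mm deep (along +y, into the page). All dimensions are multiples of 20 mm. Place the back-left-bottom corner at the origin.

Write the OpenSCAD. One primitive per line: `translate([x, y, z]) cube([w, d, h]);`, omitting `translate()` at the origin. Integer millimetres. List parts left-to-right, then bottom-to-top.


cube([220, 800, 160]);
translate([220, 0, 0]) cube([220, 800, 320]);
translate([440, 0, 0]) cube([220, 800, 480]);
translate([660, 0, 0]) cube([220, 800, 640]);


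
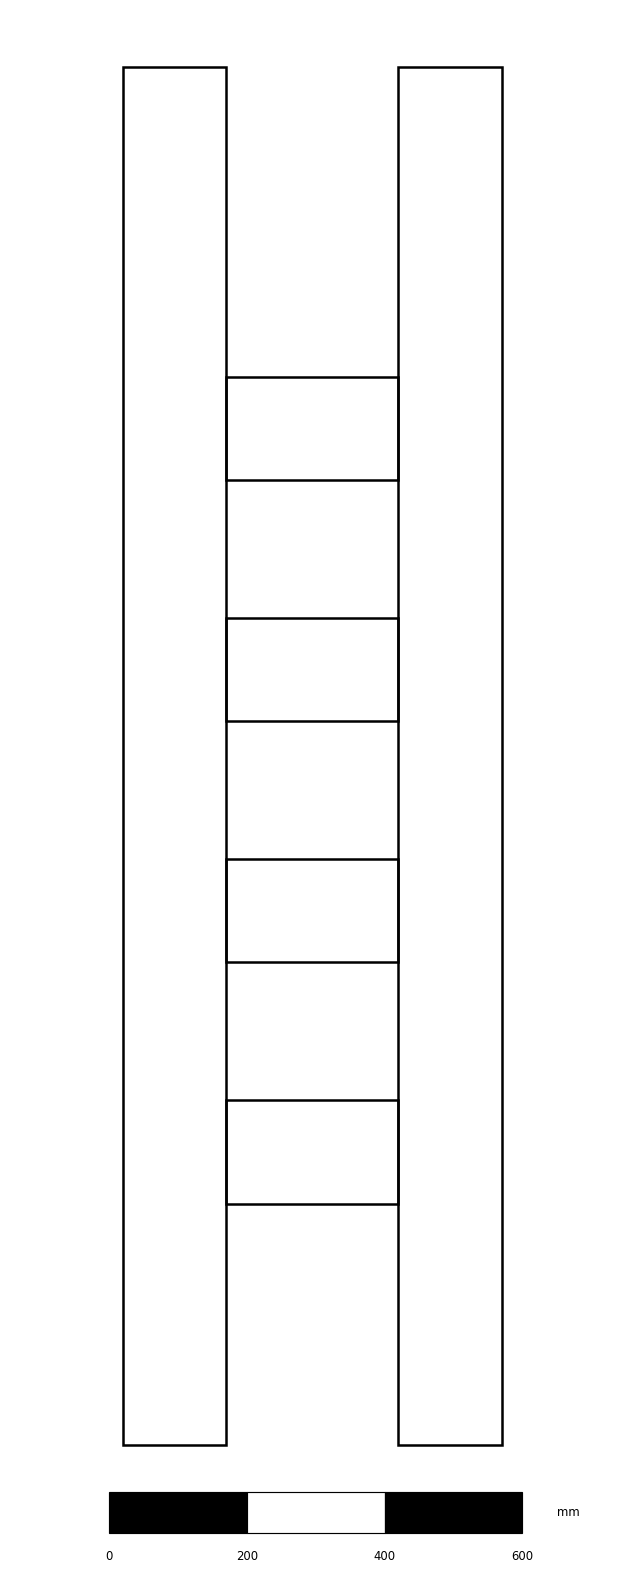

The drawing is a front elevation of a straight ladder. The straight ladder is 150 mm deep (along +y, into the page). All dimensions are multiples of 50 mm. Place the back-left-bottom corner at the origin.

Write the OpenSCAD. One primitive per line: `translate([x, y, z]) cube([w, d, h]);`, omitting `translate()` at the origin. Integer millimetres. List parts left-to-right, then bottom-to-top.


cube([150, 150, 2000]);
translate([150, 0, 350]) cube([250, 150, 150]);
translate([150, 0, 700]) cube([250, 150, 150]);
translate([150, 0, 1050]) cube([250, 150, 150]);
translate([150, 0, 1400]) cube([250, 150, 150]);
translate([400, 0, 0]) cube([150, 150, 2000]);
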